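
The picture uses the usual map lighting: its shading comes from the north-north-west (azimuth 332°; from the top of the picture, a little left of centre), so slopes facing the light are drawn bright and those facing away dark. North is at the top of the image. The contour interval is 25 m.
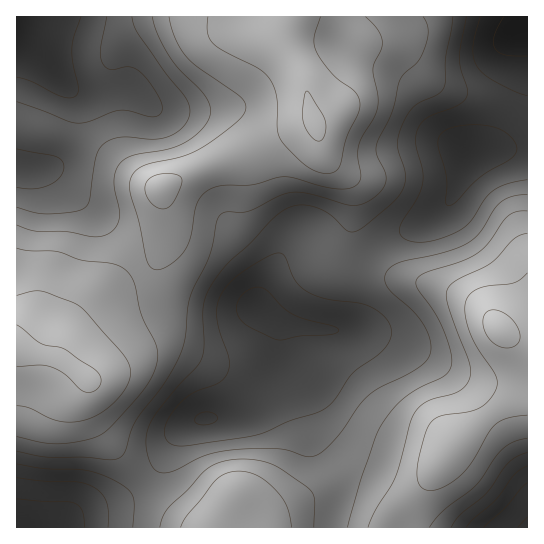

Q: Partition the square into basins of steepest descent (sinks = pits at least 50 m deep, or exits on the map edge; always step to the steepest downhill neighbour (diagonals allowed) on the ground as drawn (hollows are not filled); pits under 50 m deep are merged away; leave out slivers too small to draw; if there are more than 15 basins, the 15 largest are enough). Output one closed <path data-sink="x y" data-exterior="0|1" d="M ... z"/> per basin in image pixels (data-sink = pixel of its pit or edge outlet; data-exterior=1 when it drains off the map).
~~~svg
<path data-sink="255 306" data-exterior="0" d="M314 124l-15 4-54 25-36 12-48 23 6 25 0 22-11 26-17 15-49 24-15 18-15 32-1 7 29 22 0 20 4 15 20 32 49 55 16 14 24 13 16 0 6-7 19 4 9-1 42-21 36-15 20-5 14 2 30 19 8-1 14-10 10-10 24-37 6-6 43-32 15-8 6-7 2-14 0-22-2-8-22-22-16-20-15-10-23-9-74-16-20-8-8-6 11-35 0-34-4-8-24-27z"/><path data-sink="17 26" data-exterior="1" d="M290 16l-274 1 1 332 42 10 1-9 7-17 16-26 15-12 41-19 13-10 9-15 6-16 0-22-6-25 48-23 36-12 54-25 16-5-6-14-5-28-17-35 0-17z"/><path data-sink="523 33" data-exterior="0" d="M527 16l-236 0-4 13 0 17 17 35 7 33 12 37 6 11 19 19 4 8 0 34-11 35 8 6 20 8 61 12 36 13 15 10 21 25 7 4 16 4 3-1z"/><path data-sink="27 527" data-exterior="1" d="M19 349l-3 1 1 178 183-1-19-10-20-16-49-55-20-32-4-15 1-17-4-6-28-19-22-2z"/><path data-sink="527 527" data-exterior="1" d="M511 336l-3 1 8 8 5 12 0 22-4 16-62 45-6 6-22 36-40 36-5 10 146-1 0-186z"/>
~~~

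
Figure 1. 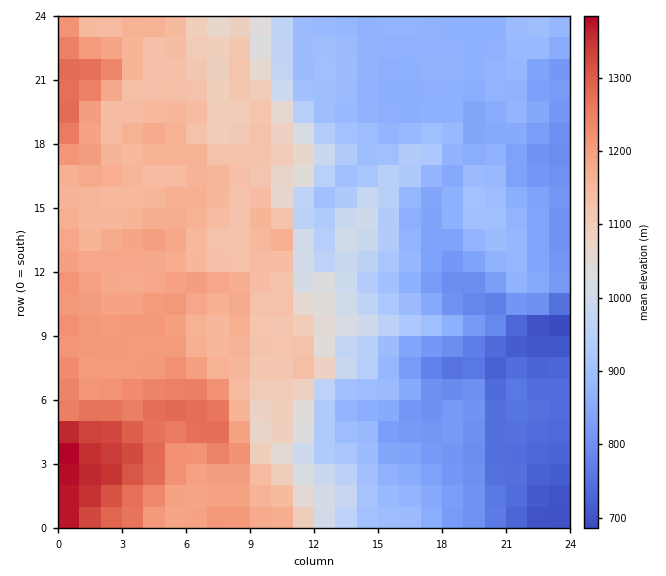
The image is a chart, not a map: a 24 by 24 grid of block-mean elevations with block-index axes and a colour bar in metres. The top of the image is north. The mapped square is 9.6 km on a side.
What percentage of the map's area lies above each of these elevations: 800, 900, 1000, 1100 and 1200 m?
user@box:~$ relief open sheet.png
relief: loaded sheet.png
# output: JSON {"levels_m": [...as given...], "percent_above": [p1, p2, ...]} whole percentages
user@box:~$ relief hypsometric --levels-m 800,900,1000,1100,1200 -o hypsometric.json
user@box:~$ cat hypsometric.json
{"levels_m": [800, 900, 1000, 1100, 1200], "percent_above": [90, 61, 50, 42, 15]}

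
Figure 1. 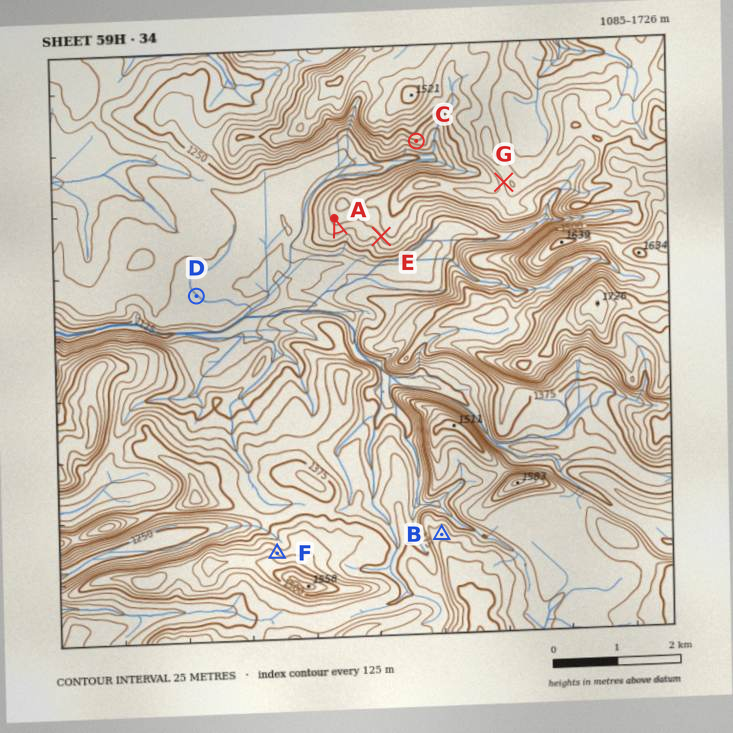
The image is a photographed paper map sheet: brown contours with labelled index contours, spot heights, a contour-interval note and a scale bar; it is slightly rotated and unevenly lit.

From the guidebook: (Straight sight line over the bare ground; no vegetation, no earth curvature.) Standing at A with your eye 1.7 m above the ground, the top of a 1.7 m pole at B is visible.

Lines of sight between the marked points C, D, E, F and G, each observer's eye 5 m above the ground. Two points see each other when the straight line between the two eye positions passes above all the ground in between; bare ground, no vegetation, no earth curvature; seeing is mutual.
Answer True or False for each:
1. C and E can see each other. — False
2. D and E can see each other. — True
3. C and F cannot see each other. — True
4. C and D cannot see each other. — True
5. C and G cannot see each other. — False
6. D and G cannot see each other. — True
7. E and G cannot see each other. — True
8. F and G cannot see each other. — False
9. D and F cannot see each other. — False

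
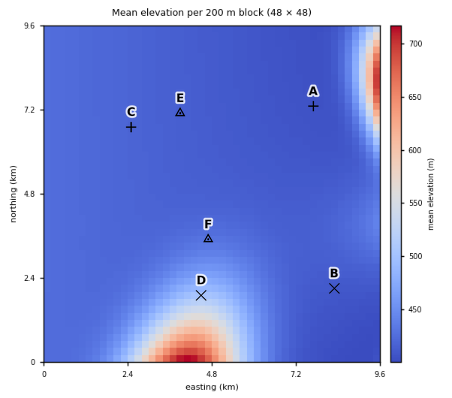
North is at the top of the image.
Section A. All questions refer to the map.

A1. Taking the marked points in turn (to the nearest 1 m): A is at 405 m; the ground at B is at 410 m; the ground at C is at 419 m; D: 505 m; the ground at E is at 415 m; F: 429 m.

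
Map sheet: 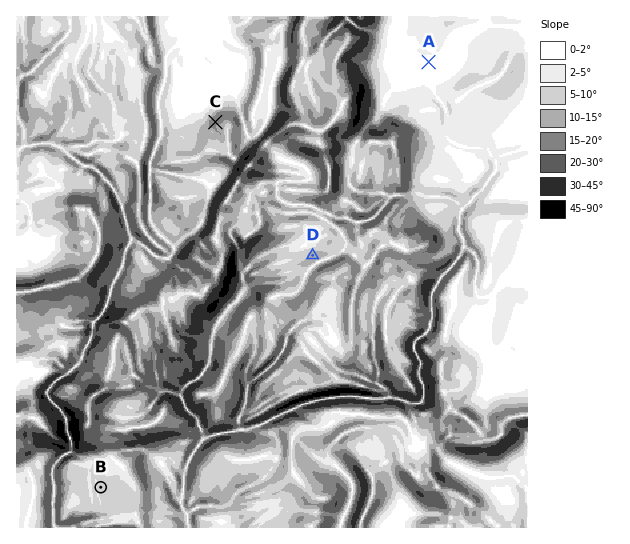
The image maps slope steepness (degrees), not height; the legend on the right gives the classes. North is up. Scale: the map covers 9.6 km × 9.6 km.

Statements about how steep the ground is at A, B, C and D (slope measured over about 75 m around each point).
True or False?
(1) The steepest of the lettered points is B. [False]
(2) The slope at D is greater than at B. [True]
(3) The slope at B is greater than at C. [False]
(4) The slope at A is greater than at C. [False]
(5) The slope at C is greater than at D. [True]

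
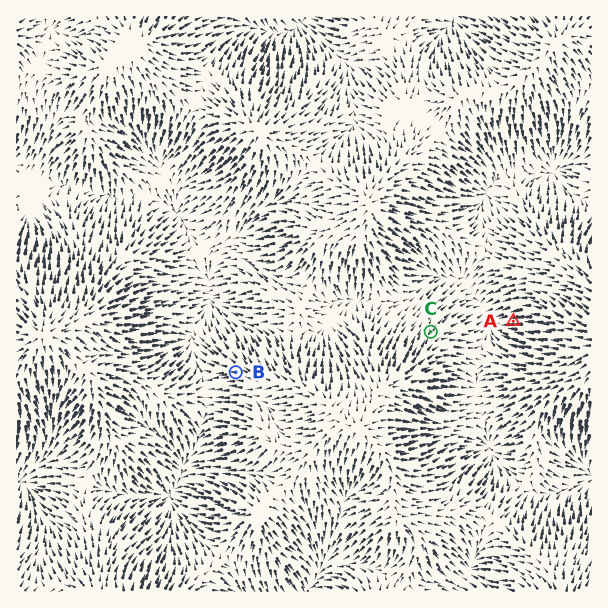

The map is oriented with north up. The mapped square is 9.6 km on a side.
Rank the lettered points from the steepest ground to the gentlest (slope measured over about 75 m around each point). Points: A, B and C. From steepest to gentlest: A B C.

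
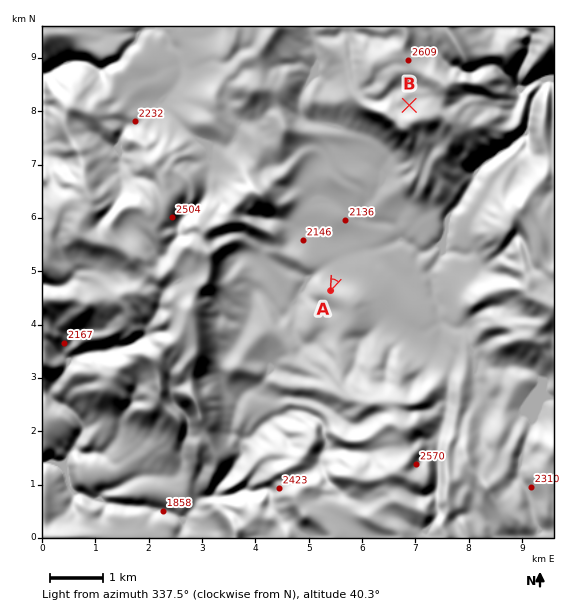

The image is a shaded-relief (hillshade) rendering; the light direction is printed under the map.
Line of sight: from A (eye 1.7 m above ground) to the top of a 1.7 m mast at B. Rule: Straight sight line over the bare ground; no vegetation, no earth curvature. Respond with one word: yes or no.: no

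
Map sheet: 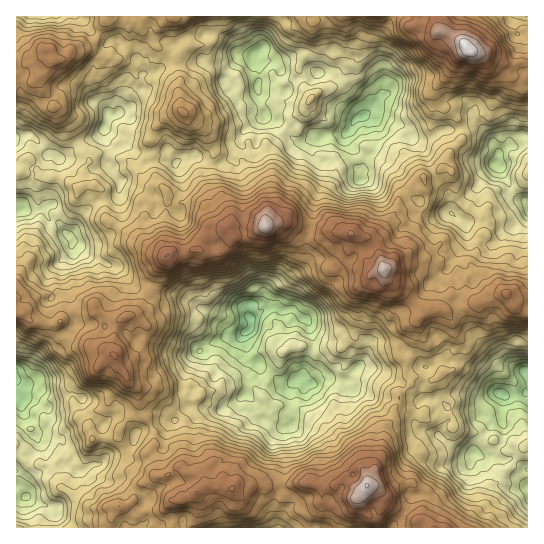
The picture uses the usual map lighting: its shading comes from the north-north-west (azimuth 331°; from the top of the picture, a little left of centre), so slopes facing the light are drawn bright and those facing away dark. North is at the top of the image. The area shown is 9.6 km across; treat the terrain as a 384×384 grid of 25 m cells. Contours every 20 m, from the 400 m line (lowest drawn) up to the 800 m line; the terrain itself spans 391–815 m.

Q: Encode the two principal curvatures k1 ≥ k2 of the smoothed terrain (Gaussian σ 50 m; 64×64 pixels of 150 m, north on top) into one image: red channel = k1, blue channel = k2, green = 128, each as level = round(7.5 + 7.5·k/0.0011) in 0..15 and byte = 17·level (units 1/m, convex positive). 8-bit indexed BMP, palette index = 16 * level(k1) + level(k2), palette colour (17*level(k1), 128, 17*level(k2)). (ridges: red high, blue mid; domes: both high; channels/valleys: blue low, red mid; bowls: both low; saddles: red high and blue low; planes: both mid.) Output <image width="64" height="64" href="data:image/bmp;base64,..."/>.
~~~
<image width="64" height="64" href="data:image/bmp;base64,Qk02FAAAAAAAADYEAAAoAAAAQAAAAEAAAAABAAgAAAAAAAAQAAATCwAAEwsAAAABAAAAAAAAAIAAABGAAAAigAAAM4AAAESAAABVgAAAZoAAAHeAAACIgAAAmYAAAKqAAAC7gAAAzIAAAN2AAADugAAA/4AAAACAEQARgBEAIoARADOAEQBEgBEAVYARAGaAEQB3gBEAiIARAJmAEQCqgBEAu4ARAMyAEQDdgBEA7oARAP+AEQAAgCIAEYAiACKAIgAzgCIARIAiAFWAIgBmgCIAd4AiAIiAIgCZgCIAqoAiALuAIgDMgCIA3YAiAO6AIgD/gCIAAIAzABGAMwAigDMAM4AzAESAMwBVgDMAZoAzAHeAMwCIgDMAmYAzAKqAMwC7gDMAzIAzAN2AMwDugDMA/4AzAACARAARgEQAIoBEADOARABEgEQAVYBEAGaARAB3gEQAiIBEAJmARACqgEQAu4BEAMyARADdgEQA7oBEAP+ARAAAgFUAEYBVACKAVQAzgFUARIBVAFWAVQBmgFUAd4BVAIiAVQCZgFUAqoBVALuAVQDMgFUA3YBVAO6AVQD/gFUAAIBmABGAZgAigGYAM4BmAESAZgBVgGYAZoBmAHeAZgCIgGYAmYBmAKqAZgC7gGYAzIBmAN2AZgDugGYA/4BmAACAdwARgHcAIoB3ADOAdwBEgHcAVYB3AGaAdwB3gHcAiIB3AJmAdwCqgHcAu4B3AMyAdwDdgHcA7oB3AP+AdwAAgIgAEYCIACKAiAAzgIgARICIAFWAiABmgIgAd4CIAIiAiACZgIgAqoCIALuAiADMgIgA3YCIAO6AiAD/gIgAAICZABGAmQAigJkAM4CZAESAmQBVgJkAZoCZAHeAmQCIgJkAmYCZAKqAmQC7gJkAzICZAN2AmQDugJkA/4CZAACAqgARgKoAIoCqADOAqgBEgKoAVYCqAGaAqgB3gKoAiICqAJmAqgCqgKoAu4CqAMyAqgDdgKoA7oCqAP+AqgAAgLsAEYC7ACKAuwAzgLsARIC7AFWAuwBmgLsAd4C7AIiAuwCZgLsAqoC7ALuAuwDMgLsA3YC7AO6AuwD/gLsAAIDMABGAzAAigMwAM4DMAESAzABVgMwAZoDMAHeAzACIgMwAmYDMAKqAzAC7gMwAzIDMAN2AzADugMwA/4DMAACA3QARgN0AIoDdADOA3QBEgN0AVYDdAGaA3QB3gN0AiIDdAJmA3QCqgN0Au4DdAMyA3QDdgN0A7oDdAP+A3QAAgO4AEYDuACKA7gAzgO4ARIDuAFWA7gBmgO4Ad4DuAIiA7gCZgO4AqoDuALuA7gDMgO4A3YDuAO6A7gD/gO4AAID/ABGA/wAigP8AM4D/AESA/wBVgP8AZoD/AHeA/wCIgP8AmYD/AKqA/wC7gP8AzID/AN2A/wDugP8A/4D/AJaRo5NzceGxtrTY6KZTlXSElZPWg+T36MXGtreWpefWc3SllLOAYZSlxJLG+/uAkHH4ttPFt5V0pbellIOjtpRBctimYSCSyaZktcbUlKW3k7TDoFBQ1ri2osXJ6PjXpZSkuMbZ18iUxfi19Of3taCw6OnXhqanx4SRUMWlx6OFYXSjsIBAk6Xp9Pr5+fqksrLj9/fGsbW4hYDZ2emll4Smg7WFpti4tJLl6dRQ19nE0KHZp5aVp4WT5rWlpsmFZDAgkdLDYOLB54LF+PrT+bRBYPr7+vXptqWDlcfqhYSVo8mDYpLGx3Kh+v3og6P613BQoaOltcODg3PYybentYSSQWKl6vn2o6S0+HOjk9Sgc3Dit8nk/MS2xenqpdiSyZGVkLST0rSlwLX5+Mjl99ZgYrLn1+ymYZHYtqWiYJKCdIKE1vnapqWVcaKAcYPW99aloJBwcLPo58fH6rXpxNnC0/X8+ffD66PQxPr7+6Oi4/j199fJpqNQgrS1s7aVUaKExcSluKdjc5ak1siUkqTn+vnEg+ektWO4lsimptjXtbHE+vzn1MnXtSD11fRho7P72JNz1IJAg4SVpNe1Y7Vy2MektoOTgoKQcIPXuJVz6LaT9vi2p7aVk5e2hcXW1eix1Nf4tIO3xeXV19j5hKKR1aGAUKCRU0GElqbJ9sZQ5NXHxbe2l4HScWBQ1ZWDk9G1kbf7x7Wl2cfW6Pu1k8LVpZRktPm1k8XpuJfH9OijcICgk6a3pWJyk4OTcJHCo7bHs4OmqKSQ9sWEQLDUwPn6kzGC1JWByNn4xrbZyLZQcsiVk6bXs3Jix+vKyPr8pEByysmmptVSUUGUhaa3ptr4x3BSpqWAcfn94tP39XBy9+nQ17mmgMbapoSGp8ekMIBRlFFytLeUYrW3tYTE48aSk6iolKLitnGBx8nCxejq13BRZJW0YKbl+/L0+edAYMT3YISnt6XDtceFYoTEs3NzUoNQkZOTg9XGqNe3pdfHcnOVojCA6NrE4tP65MS22JLVxISj9ZKk+fdAYvr3YEDg5XNxlLSlt4anlKRgcaWyc2EwcrSUtqXVQYOkxLbWxZVygbKCw+v89cOlomBQteWTgpPqkHLn+9bEcXCi5NTH+IRkQaK1grOThJS3xYNgk7d0c4L5k6VjxWGGmNrY9fiUcbfq1qTG+HNBhKVhlLfogMPZpXC2tPjF5tW4k4WT1cSDVJXDdLSSkECTcoKVlLinlaXC6bS2paRSc7bIocT2lLPGyYWW1tNjc4XZsdfI6FBytNNQpPfkQKGz6GJhlPeVlmTlhHPEk7ZioIHHs7XG1+fE55OVtfq2xrLGUKG29bd0cbSVdOjZhXLU16KD1rVzc7Wj0Lb0oACAwMOQk8PllqfH5ZGm2Pqkt8hwQIL6yKRzlJRihoT3lGIwoWCTtfnWgmORcaPDxISDsUAwUPFglnO2QITq1sCAsbBQlOr3+MTq6riAlrXZ0+i415DVtsRzYpSEckGUxbZzc3K4w+n44siS16fHhaWFpXJAQJL2koGTg1CDs8SQ9fzn1LP5+HWEptjYsOfpx1DXyLeitpXogbNQc4Nio4LCY6eiuLdiwcXItNb4yKaFlaZyg6b19qFytXIglLOkkOn/+rPX98iFhbP4cnKjdbaktJWotaeCwcPXYnJjpXKT2MSAlWKiUJL2xaRyxvr56MmllaP3+GAQcKGUUXLlgYDW5/mj98WldLf1k4TFgaak1rmWh4RyMKPY5lNjY6WExoLTUGBxcqTE98VAYKGkk9PUdJVzxICQENiVc7Lo9+exxdaV2PymtMbotmOTcHBAULW3hpak45G32fikp8LXpdfHx6Rhg7i3+rfUksaRhJSV6KeXUpSAk5GmlISQ+KXF5PrX2NnZ2XDT5JFjlciCEJCzp5eWk6PV69X59/r0wNjI/LO3xbG3p/dxo5Xqx2JypdnHpoVjo/jls5XH1dTXtKLruLW29pJQk/WmlpWkYHOikICBkJCztvumpdro06C3tbbF2XNyQaKygbfG1ZKyx/eWtNSVdLNhk3L5w8e2oXCRtaWTYvJQlXTnybfJlLLIyeeClLMwQKTVtrSmx1CBkuaVk8OUc1DW1Omm9YJAdPa1UlKzx5WTUHDQ+vj19fvTUIGAs2P2tpa1+tfZqJSzxulic7bH0oC06MelopJQUJTlkqaouJSSxoH79/pwg6b6tnFzxtbTxqek9+fFlJP55JGk6daz1vv56JWVyMfHo8bno8bXyGBAwMbXk8RwQDByw+aUtWOlgsezpaf49Nbn6MKzuNdhtPj69aXbxpC1yKWzpPu3pJO4yNemt3TolJNgoKOToVBwo5WRoHBwgXEwgpTmpbRCpXPBcICjt+j46bXD5evHk4Lp/LSUxrVhQLSFk+b92YRzpobUpMW2tEBhgsnYtoNAQGCRlHCRgWBxc4OlydfGhYSV2sjj08KWl8WUc8br1NW19re3t8e29fPnpaWUtda1t4RjktfVoHBzQXKhlOSAcqP1pHDDppa01ba19NXn+un36KX6traQc4WU2KTElMbF+f3YpthzpVC1xea3pue12de0kJOxweOSUHOWt1KS59q1QFFhxtbHg4PZ+9SRttj5pdfo6LbYlFBShLaFpVGmtvjG+9b1YqVys3KlxsekYrVhoZDExNXD5ZKFcJBycsO1pZNjYoB0t8T36Ou4gIOU2eXo+balUqOVcrOVlraUtLPoY7ai1dSDgpBRgYS4s7RwUDCCx5b26v6zkefZprjZx1CQlMSgcpSSoqbr15O1pqW0/f37tJSVlpaTlKiW5te1pINygpT62Ni1gJFQkoDgkYNRhMnH6f789OPG+/b5x6WAtOrZgpHX16OikqOVtHLHkvnI+JKmk7jGppKV6rVidKTGU6el1+am2MZgUXKTt/ijk9bE2cf8/OH1+PrU9vjZsoSltqSjpaV0Y5XGc9dysmDzg/ni+ZOmg6aVo4PDdFKFycek16bXyJaFcFJAtHSl1ufYxtXp6MjT1Oe2UnTo+NLGyNhzteW2ssimtWPElaWz1IBxo+rXpMXplbWR54OSo6encrbZ6JO0YlBhhKWEw3PItueTpum3oML356Onx+rg9Of71daElKDWxtn2+/n2+bfJcMa2pIS1/OmScNbZ52GDdIO1uPakxaByUGSmyNfR1rekY7XWlUBg0vel2dqnkNT9//bYx9WApNrJxvnsxNjHxmGRg9eTw7bEgFC218VjcoKzkoPkspKhxoLC9/365XGktJJy04IwQMT517fYuJCU+vrG2Nm1wLDJ+vn26saExeSlt4TVcaBAgJBRs8a4tqflsBBA4ZO2wda2saD56HOAxce3QdSCMIDnw2OG2siw1dn6psf+5rHA+vm2o8bIpoH095eFxPVwEECU19XZppXIuGFAUfSDQWD56ZWRsNJSYOb4loLGpsOw2OqEo9fH0bTI+rbG2JRzcNO0pJDZ69WgkfenhIL4tIGC5ceVptnHhZJwcoHmdWJxxvmWdaTkYGC0+KRh59fCscjHttnllWBz6aXpx8amhFDUwoBAgtZwgKL4w4KD9qaSlPWRlKbohYHAYNjEuJR0kef659f5+6CAlbTW1vrooXKV2tb72YNhY7XG9VGls8fEpdSjYGCAcECV+NS3tvqjgqTmcWDn+few4ui4pLjm+fH4pcbo2ZWAMIPXp+jnlXCUxsWnxZKBYoaWxuaVlLbqtKXY1GIwMFCF5ejT9uj4kKXp5tjA5IKi0Nfq/LWmxdnElpXmkaNxkLfk1aX7yGFQc+iUooGDYpbFptjoloOFtVFjoeWWcXNyxdZzc9j89PPH/Oe3g7NRMIDr6cWl1ZSEQnOE1ceDUHPIx5WRwJBAY5OjscFwg1LDglLo6cqShKRwYpXYs5OTpMVzhLS32JDW6PaEcpSSADBgo9f567dSckCChdjJxdPl6bWjtrWEo2GQUIDmyJLGpnRhwOOkYJSTtNjZ2MTFlJKWl5a0w5Rwpfj4cZGik5KA19LZk+WksoGUsrLX19ayg2KB0uTUQJK1ozDE0/WSdIOVlObWgWKVhaS255Sho+nVo7nH6YNwYsfH9uHZuJKRcMFhgHLEgIGkyLahwIBRg8iFcsb92JFypcZy5tjlQKLE2NP7lKSDoHFQcPNAgcfZt6LIxpJAgpKylaT7+8ZzMLZzhHOgYIBis9Omp7WhcGC2uLKU9fNgk6fZ5vfZx5KlcMW0xtXklPhAcYDQcXCDt5eCg8a0YYTnoHBQ8uS0wHKCY5EwppOmhej5pLjruHCA18hwg9f347bJ+Ma4qNm0pbZyQGFgwqbitKPX+6ZwkJRyUaezkWOF5aRygvSTsrHatqSktoW2t9j6yuf0++izcHCCYWKnuOfF+/vWxsi3x4OVY2RRlaXV5+vI0selZGBQhHRzx9amhui4yebncaTG6raTY4Slc8f3/fv6gJOjoGF0YmJxxsjG6fza64LplZaCt6WzlKiEg/n46IRjtJRSg3J1kpWi1qbmpse5uGJThOaCg6eUk5XEotTJ55VgMIKFZJaEsrJzlbX3xrak+aSjgbWkkLa5tKK4+/hydHTGlJNjo5KSxuX52cdykIBgQHGhkre2tsG4uOiylcW0kIR0p5SllqRjcrjI+JWCpMRRYbT3YFCWxmJAxvf59PjGubhzlIRiUGKl/OnngsNxYmODtZHI5/yi2cnWcnCBxrTHt7Z0hYaVlZG22PaEuLe1QHG2+XBgl8jVkeSxk/XGxsjVpoNzdUBQo+fY9uaox3GVyNfVx8anlYTI6MaEgpKEprfHdGKllYSBpaf6t7jH9nCR+tjBscjVkNTktDBws4Wk18iEY1FSUKCg0nH2x6WSpNnns6WmlpWVhbXmtsmEkXGWt9ikxISWc5CiwYFyktSkwta1cYPGs1DY93BAYbJ0p9m1c5ShpJKlcKGjk+WCpdfV55S1pZXDlqa42fn518dwxrfq6IOEl5aVlcWkUWHVlsVhklJ0pGCCkvfmpaXZpZWl55VBMISEgsil14PF9vj5+Me05PL3tcbXuOey9+n59cG2t8OkhJbIxqTX6KSk1qNgQJJRYJKws5GwoaS1hJOWl6WjgpRhk5Km2di1w/v9+/np9tRwYoSk+/v7sdj46eWTcHGBo3Ol1nRik9nm9/jYcnOFlVAQxdq3g5LSc1KDo4S2x5NwgsbF5Pu3pbL7/Nq26udxkXLk4ujq2MS1g9Ww8XFAlKXHtLJhgpCQkUCy8oF0p3RAYLXGt6Tq6YR0ldeSc5ST4fj799Lo+dXx9si4lsfFgEBz5YCkpdez9YSRwPbZo8W46YLV5qa2slBAg6XYhJSQUoDD+efG+/rDw8nHYXGkk7DF/vvStPz61KbJl7m4hJDC+chxg2GSYcOAUHL42bakp6ejpdf8+PajgmGDw3FjhLjT83Jyx7bHkKTaxXCUttWw0OfDk5PnybWTpZaotcSB1cc="/>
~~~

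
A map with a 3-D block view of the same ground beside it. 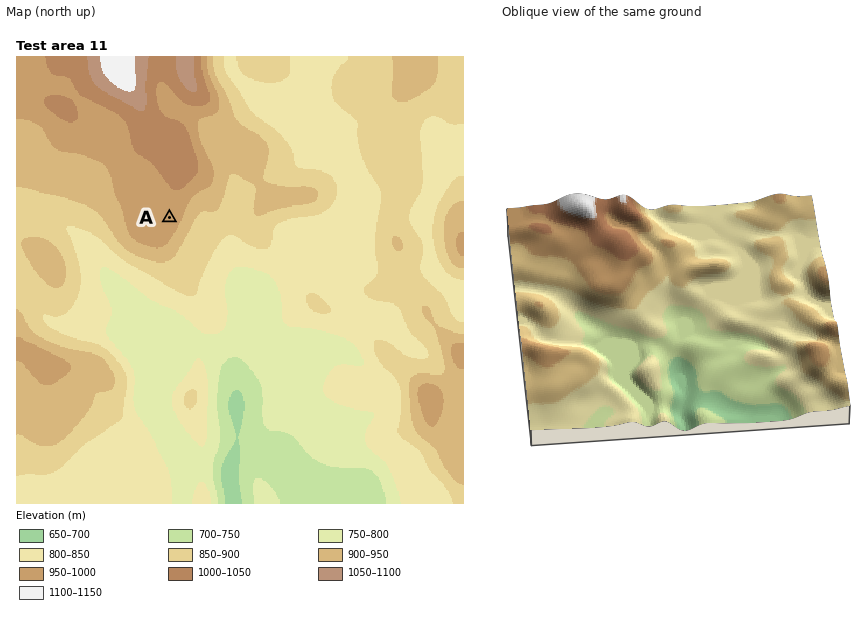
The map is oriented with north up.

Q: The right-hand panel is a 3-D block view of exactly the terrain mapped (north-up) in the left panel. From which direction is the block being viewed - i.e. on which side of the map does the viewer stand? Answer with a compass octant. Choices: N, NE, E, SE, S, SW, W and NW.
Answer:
S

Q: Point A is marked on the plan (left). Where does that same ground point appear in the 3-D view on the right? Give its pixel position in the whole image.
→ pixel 622 276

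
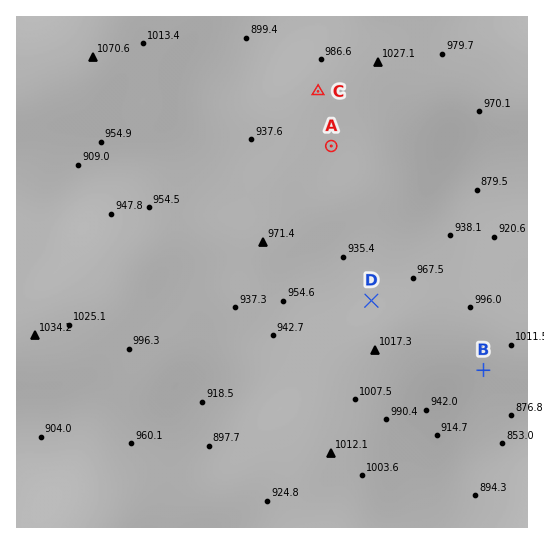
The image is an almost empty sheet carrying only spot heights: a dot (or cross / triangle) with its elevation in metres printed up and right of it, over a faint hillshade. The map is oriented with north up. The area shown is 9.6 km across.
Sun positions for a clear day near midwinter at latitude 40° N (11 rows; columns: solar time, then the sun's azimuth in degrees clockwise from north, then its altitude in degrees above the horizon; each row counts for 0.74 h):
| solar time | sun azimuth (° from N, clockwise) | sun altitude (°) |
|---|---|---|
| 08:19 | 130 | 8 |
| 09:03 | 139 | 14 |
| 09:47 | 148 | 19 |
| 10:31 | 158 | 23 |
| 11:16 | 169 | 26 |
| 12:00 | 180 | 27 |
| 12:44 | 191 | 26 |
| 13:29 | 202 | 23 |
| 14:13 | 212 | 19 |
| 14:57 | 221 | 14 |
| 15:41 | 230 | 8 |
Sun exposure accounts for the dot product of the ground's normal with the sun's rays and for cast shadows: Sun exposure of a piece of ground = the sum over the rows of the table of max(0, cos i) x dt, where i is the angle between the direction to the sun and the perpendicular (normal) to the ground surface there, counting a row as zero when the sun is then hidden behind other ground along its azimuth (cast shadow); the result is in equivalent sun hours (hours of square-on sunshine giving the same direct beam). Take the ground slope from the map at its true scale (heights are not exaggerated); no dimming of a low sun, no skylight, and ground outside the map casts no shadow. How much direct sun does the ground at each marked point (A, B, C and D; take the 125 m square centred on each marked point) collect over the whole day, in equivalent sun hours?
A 2.7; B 3.3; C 2.7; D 2.1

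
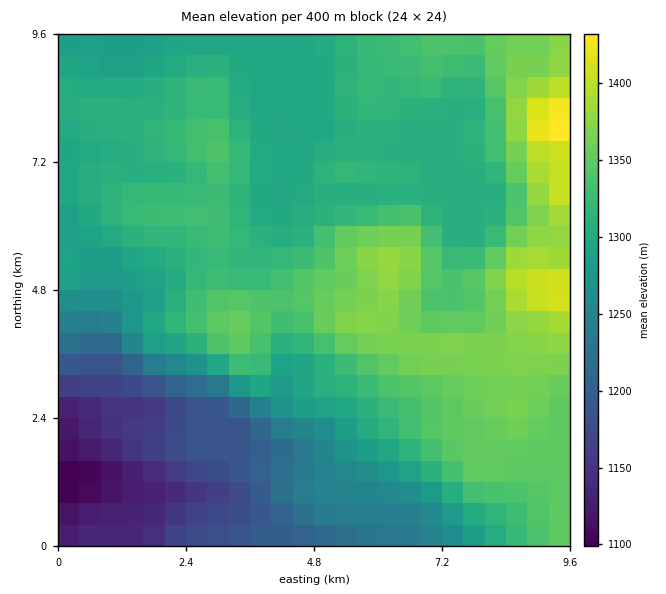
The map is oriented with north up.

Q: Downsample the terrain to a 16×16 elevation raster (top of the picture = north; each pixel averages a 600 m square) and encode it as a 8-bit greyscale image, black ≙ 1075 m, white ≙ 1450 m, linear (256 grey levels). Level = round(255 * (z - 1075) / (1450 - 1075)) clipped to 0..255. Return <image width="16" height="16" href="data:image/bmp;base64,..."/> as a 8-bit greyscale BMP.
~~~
<image width="16" height="16" href="data:image/bmp;base64,Qk02BQAAAAAAADYEAAAoAAAAEAAAABAAAAABAAgAAAAAAAABAAATCwAAEwsAAAABAAAAAAAAAAAAAAEBAQACAgIAAwMDAAQEBAAFBQUABgYGAAcHBwAICAgACQkJAAoKCgALCwsADAwMAA0NDQAODg4ADw8PABAQEAAREREAEhISABMTEwAUFBQAFRUVABYWFgAXFxcAGBgYABkZGQAaGhoAGxsbABwcHAAdHR0AHh4eAB8fHwAgICAAISEhACIiIgAjIyMAJCQkACUlJQAmJiYAJycnACgoKAApKSkAKioqACsrKwAsLCwALS0tAC4uLgAvLy8AMDAwADExMQAyMjIAMzMzADQ0NAA1NTUANjY2ADc3NwA4ODgAOTk5ADo6OgA7OzsAPDw8AD09PQA+Pj4APz8/AEBAQABBQUEAQkJCAENDQwBEREQARUVFAEZGRgBHR0cASEhIAElJSQBKSkoAS0tLAExMTABNTU0ATk5OAE9PTwBQUFAAUVFRAFJSUgBTU1MAVFRUAFVVVQBWVlYAV1dXAFhYWABZWVkAWlpaAFtbWwBcXFwAXV1dAF5eXgBfX18AYGBgAGFhYQBiYmIAY2NjAGRkZABlZWUAZmZmAGdnZwBoaGgAaWlpAGpqagBra2sAbGxsAG1tbQBubm4Ab29vAHBwcABxcXEAcnJyAHNzcwB0dHQAdXV1AHZ2dgB3d3cAeHh4AHl5eQB6enoAe3t7AHx8fAB9fX0Afn5+AH9/fwCAgIAAgYGBAIKCggCDg4MAhISEAIWFhQCGhoYAh4eHAIiIiACJiYkAioqKAIuLiwCMjIwAjY2NAI6OjgCPj48AkJCQAJGRkQCSkpIAk5OTAJSUlACVlZUAlpaWAJeXlwCYmJgAmZmZAJqamgCbm5sAnJycAJ2dnQCenp4An5+fAKCgoAChoaEAoqKiAKOjowCkpKQApaWlAKampgCnp6cAqKioAKmpqQCqqqoAq6urAKysrACtra0Arq6uAK+vrwCwsLAAsbGxALKysgCzs7MAtLS0ALW1tQC2trYAt7e3ALi4uAC5ubkAurq6ALu7uwC8vLwAvb29AL6+vgC/v78AwMDAAMHBwQDCwsIAw8PDAMTExADFxcUAxsbGAMfHxwDIyMgAycnJAMrKygDLy8sAzMzMAM3NzQDOzs4Az8/PANDQ0ADR0dEA0tLSANPT0wDU1NQA1dXVANbW1gDX19cA2NjYANnZ2QDa2toA29vbANzc3ADd3d0A3t7eAN/f3wDg4OAA4eHhAOLi4gDj4+MA5OTkAOXl5QDm5uYA5+fnAOjo6ADp6ekA6urqAOvr6wDs7OwA7e3tAO7u7gDv7+8A8PDwAPHx8QDy8vIA8/PzAPT09AD19fUA9vb2APf39wD4+PgA+fn5APr6+gD7+/sA/Pz8AP39/QD+/v4A////ACQoKThFSlJYZGltdIWbrLkVHiQsOEJVa3R1eYSerbO5FBwrOUVNWWp3g4+htry6uiEtN0FMS11ygZaks7u9vrssNDdDUWF/jpihrbW8wsS9SUdZcH+en5SjsLzBw8XGxGhjg5mqu66nuMXGw8TEyc19fYuesLm1tcDHyLi0v9bekouRm6ipqbK7xs68scDb3pGWoKSqqKKitMPIt6Gqys6UoaqsraaanKGlrKWfoLnTmqChoqmpmZmjpKKgn6LC3pidoaeyq5qYnaCfn5+szuaeoaGkrKKYl5ulo6Cfq9bwmpiaoKifl5ecp6erpLTK1pCQkJaZmJeYnaersbC5w8g="/>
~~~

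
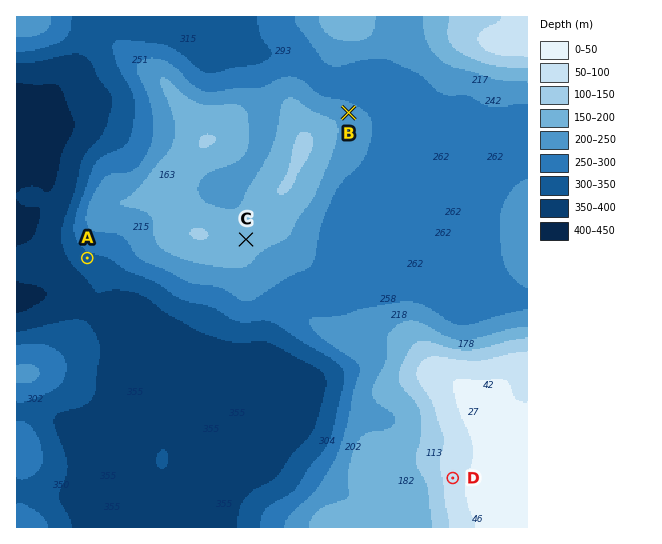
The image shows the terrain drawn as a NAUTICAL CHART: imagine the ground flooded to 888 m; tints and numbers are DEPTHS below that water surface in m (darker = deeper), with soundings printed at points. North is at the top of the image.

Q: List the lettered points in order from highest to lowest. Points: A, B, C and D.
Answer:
D C B A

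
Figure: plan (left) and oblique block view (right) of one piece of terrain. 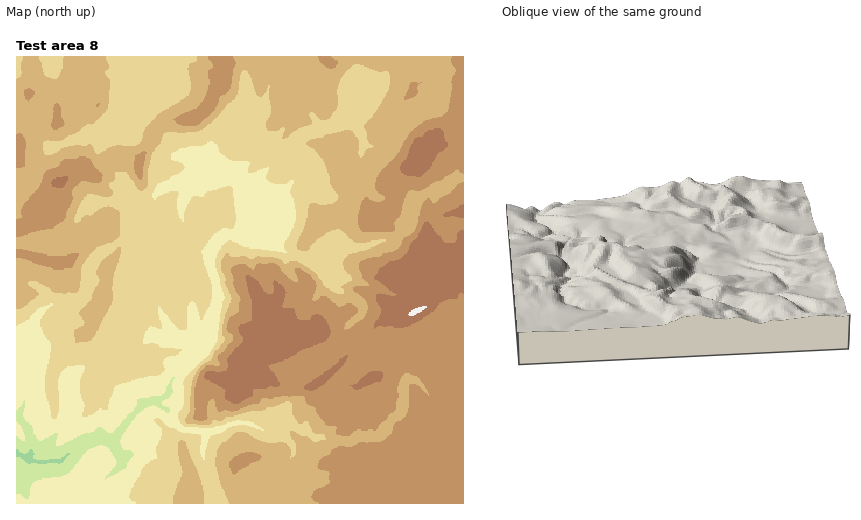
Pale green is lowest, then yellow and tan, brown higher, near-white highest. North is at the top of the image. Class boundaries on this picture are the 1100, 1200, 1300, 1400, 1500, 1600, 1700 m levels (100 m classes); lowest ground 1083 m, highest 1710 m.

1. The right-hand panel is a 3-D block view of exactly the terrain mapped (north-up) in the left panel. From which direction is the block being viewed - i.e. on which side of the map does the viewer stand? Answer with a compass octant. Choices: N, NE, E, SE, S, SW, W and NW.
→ E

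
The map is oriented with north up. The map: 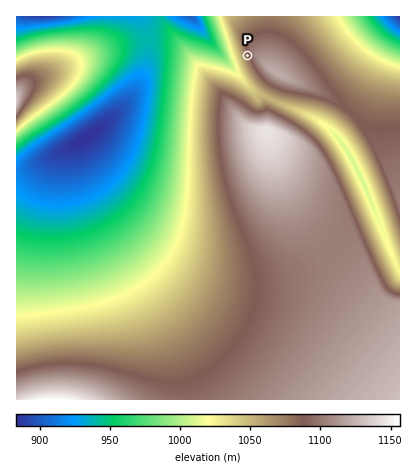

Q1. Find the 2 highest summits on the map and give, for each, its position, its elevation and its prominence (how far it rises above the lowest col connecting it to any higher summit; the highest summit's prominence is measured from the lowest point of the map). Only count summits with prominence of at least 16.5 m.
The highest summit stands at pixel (268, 130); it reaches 1145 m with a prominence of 50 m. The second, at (278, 74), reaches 1122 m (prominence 71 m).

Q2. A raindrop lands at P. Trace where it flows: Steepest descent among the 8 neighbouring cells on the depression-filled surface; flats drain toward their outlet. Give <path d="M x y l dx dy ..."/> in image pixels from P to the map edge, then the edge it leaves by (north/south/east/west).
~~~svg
<path d="M248 56l-24 0-12-12-20-28"/>
exit: north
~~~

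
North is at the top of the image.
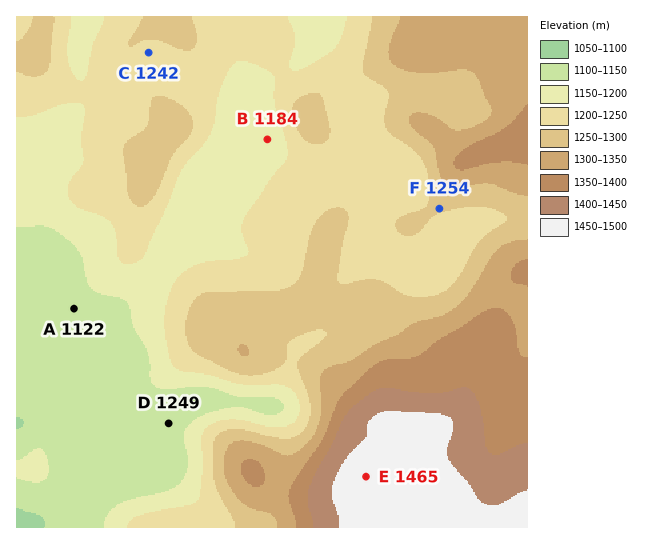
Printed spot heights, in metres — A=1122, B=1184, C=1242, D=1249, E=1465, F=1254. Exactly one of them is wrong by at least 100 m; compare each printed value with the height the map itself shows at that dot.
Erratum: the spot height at D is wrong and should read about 1124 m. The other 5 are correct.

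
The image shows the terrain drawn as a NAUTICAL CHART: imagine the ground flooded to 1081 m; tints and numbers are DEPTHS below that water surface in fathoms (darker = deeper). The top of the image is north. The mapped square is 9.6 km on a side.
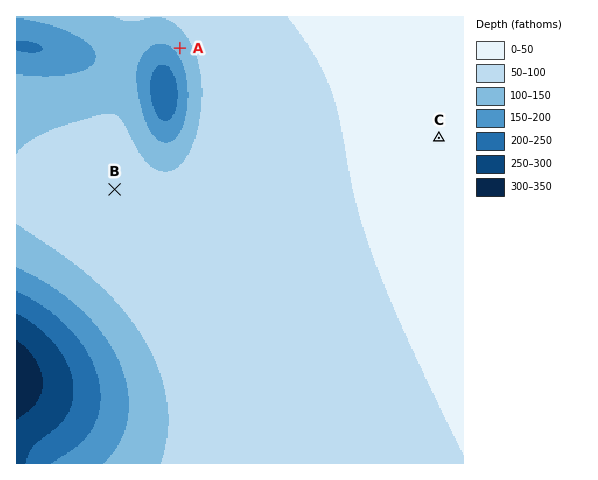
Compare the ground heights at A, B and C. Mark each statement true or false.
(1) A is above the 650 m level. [true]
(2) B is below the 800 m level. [false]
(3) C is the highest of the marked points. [true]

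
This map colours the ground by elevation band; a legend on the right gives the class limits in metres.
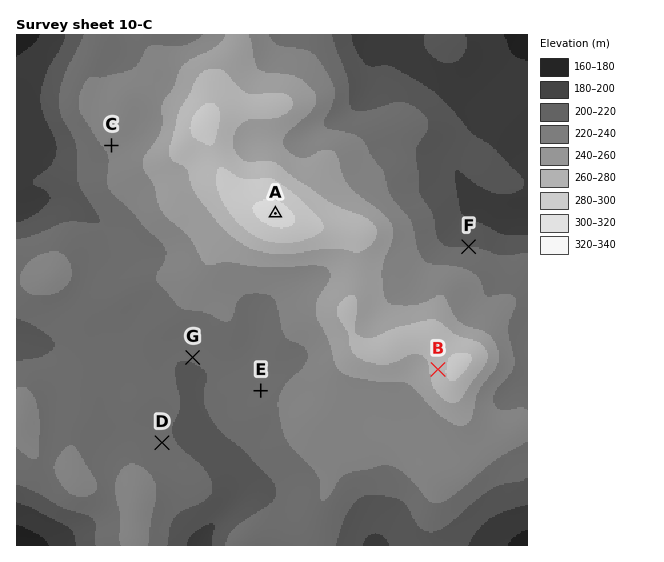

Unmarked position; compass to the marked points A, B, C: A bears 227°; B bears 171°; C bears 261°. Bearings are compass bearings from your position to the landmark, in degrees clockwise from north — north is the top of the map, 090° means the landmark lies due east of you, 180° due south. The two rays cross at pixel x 396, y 101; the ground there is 220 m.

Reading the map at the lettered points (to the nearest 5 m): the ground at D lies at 225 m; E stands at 230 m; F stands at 220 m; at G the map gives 220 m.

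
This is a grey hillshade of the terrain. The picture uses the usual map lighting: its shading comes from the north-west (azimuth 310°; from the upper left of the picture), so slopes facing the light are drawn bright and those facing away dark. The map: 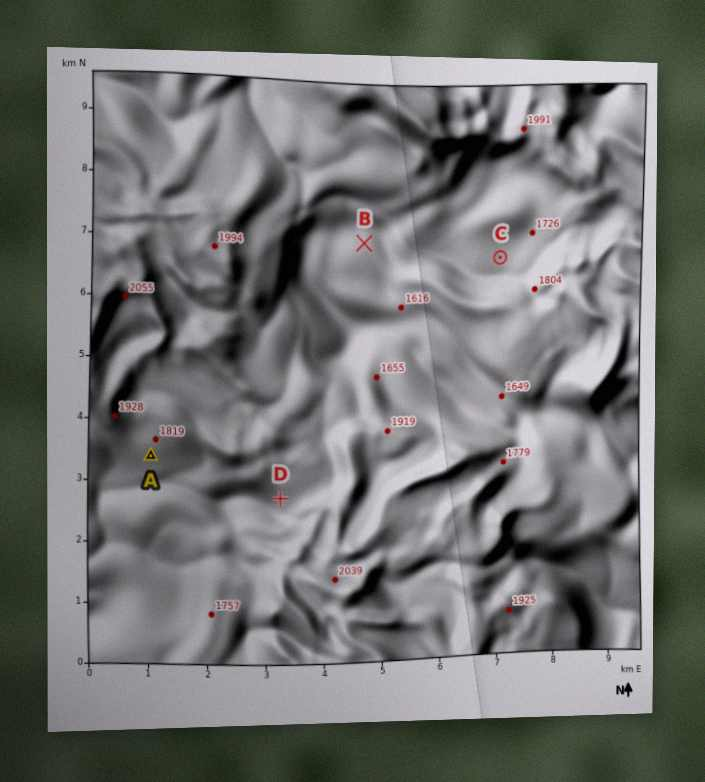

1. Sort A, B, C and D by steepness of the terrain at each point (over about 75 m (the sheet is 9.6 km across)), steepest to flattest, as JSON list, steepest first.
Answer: ["D", "A", "B", "C"]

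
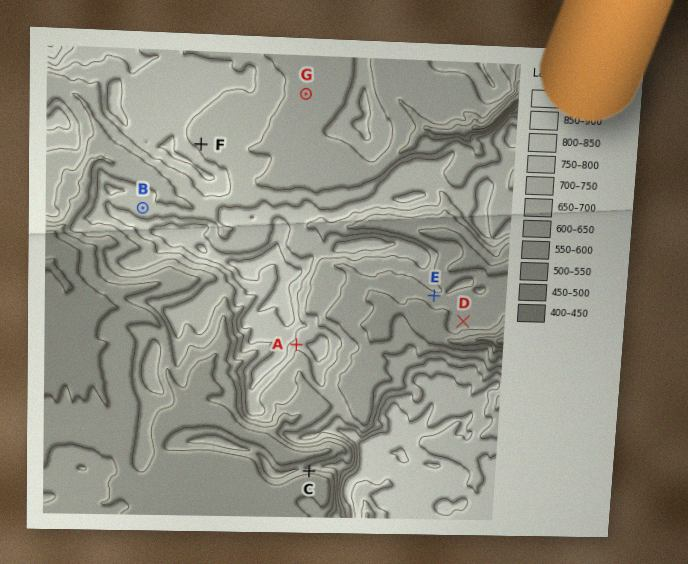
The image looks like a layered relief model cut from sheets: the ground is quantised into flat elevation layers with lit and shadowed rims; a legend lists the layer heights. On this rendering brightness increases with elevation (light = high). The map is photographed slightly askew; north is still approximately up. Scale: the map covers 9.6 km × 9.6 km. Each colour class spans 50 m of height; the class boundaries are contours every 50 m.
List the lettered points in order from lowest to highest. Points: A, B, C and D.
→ C D B A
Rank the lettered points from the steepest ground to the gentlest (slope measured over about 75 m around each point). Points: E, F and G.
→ E F G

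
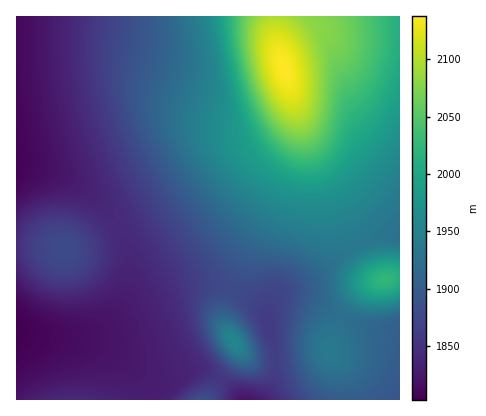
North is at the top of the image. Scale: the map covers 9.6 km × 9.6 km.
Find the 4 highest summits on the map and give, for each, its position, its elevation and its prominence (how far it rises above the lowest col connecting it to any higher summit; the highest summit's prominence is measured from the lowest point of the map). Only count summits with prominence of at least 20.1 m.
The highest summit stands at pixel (284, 68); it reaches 2138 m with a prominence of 335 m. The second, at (384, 280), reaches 2024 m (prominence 87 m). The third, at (234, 342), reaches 1957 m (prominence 77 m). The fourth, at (66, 250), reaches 1878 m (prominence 36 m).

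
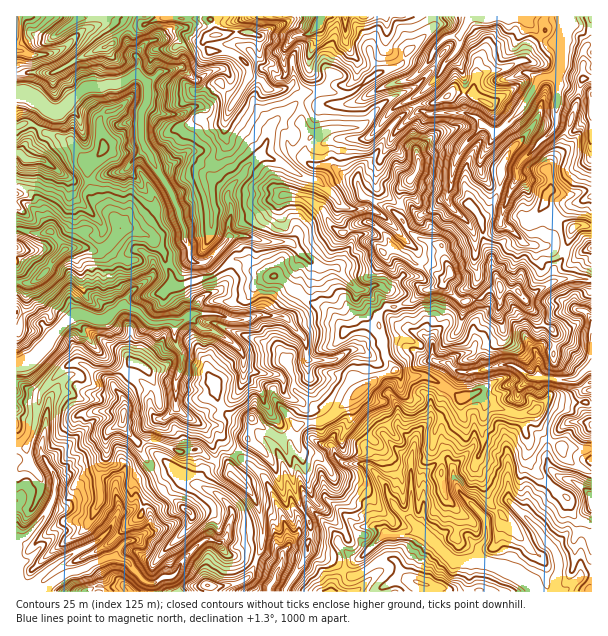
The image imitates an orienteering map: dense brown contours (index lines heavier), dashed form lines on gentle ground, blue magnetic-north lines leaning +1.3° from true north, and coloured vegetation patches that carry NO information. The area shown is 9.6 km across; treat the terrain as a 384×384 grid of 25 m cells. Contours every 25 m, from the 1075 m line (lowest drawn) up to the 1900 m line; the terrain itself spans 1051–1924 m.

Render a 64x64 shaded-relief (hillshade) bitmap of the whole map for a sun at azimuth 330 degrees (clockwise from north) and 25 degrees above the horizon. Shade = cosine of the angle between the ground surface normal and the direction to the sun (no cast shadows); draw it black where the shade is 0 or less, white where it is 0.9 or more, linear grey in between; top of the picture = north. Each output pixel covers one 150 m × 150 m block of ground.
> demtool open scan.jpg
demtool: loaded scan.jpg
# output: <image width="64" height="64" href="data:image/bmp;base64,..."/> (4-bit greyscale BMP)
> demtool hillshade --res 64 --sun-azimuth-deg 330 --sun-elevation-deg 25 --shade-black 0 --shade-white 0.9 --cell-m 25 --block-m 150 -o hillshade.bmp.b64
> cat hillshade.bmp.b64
<image width="64" height="64" href="data:image/bmp;base64,Qk12CAAAAAAAAHYAAAAoAAAAQAAAAEAAAAABAAQAAAAAAAAIAAATCwAAEwsAABAAAAAAAAAAAAAAABEREQAiIiIAMzMzAERERABVVVUAZmZmAHd3dwCIiIgAmZmZAKqqqgC7u7sAzMzMAN3d3QDu7u4A////AHV2z//9y8qM//7LqDAArzAAJFNql2d4mqm7qql2Z3arhVaM7//smTC//9urowBPsAEUZleYeJmZqruqmHZmhomYM2Z5z/ynIADv66zcMAzTASN6p3iKqpmqqph2ZUWHZ4mBFXQ3vHWkAB/7q7twBsoANFbMmImZiGZ4ZVZVVnhmh5kQF3MGm+1ABf67mYAAuyA2UlzbqJmHQ0djRFd3d2eKiZMAKVBs3tYAPIuYgQB7cCZUFLzKmHdUNZZEV3ZnZ0e5iVAAtACM3VAAB6mDAhmCI1dTR4mHVXUzh1Z3ZUdmIHyplwBMYBZokAATqXUEJmMjVFU0VWZEVEZ4Z3ZmRGhQCsuqUAm3JVRWIjOJVSRTghNDMzZmV1RFdliHdVZkWHYCyqqRBHhUaJl2ZFZEQmNjMiMzRlVodVZ1RnZVZmU0iDCpeZQkVlRZupdjM1NTRRNAAkRVRmeGZjNDZEVmd1FnUYuHhjZ2ZniYdjEkVUU1EiACNFRFZ4VUIjJFRFeYYFZUaqh1FZd3h3ZVQ1dlRjQyJCNFREZ3hVRDMlZEZ2UzdWZHmXQDh1d2VVaJmHRGREJHZVQzNnaHWHQyV1RWMjZ1ZmZohQJVZlMiN6uHQ1VkU0UiMjQ1lldIpTNXZFVEVWRUaHZ1ETNUVnZYrIM1ZWVmVAASNCOYRUSHM0d0RmZmhCdFeGUQJ4ibzKqrlVdmZVQzIEVUMnpkVEcyR2VHp5qnKIRIqTAnrMzMyrqpZ4lkIQIwA2RSSoVURTM2ZUaqiag3pzScoyN73LuomrpnmYdDADAAI1EXlmRUMiNTIkdlqUaql3q5ITNcqHd5zZioqplyEAAAMQJ3ZVUyRmMREiCpVqzcy7tSMweFVnnfyouqqqhCAAACEkZlNVR7uVIzQ6l0mrvMu4RFNql2Vr7am6mrqoUQAwIzRXhVZmvtx2eJvLVpmqqahlU2y5djfdu6iLy7qWACISNGnMp1Nd7+u6jO62eZq9mHVAPcmHVbzMmIqquppxAjNHis7+ple8qJzM3/t3it7HZmEMyph1qphmaszcqalUR5qXVa3rckUAA6ad/8ma3cmIiCnLmIeZh2VIms7KqZhEZ1YwAAEAFBAAICjf7Ku6zKmJmLypmXmZqFhzF7qXd2IUAEYgAAAlgQAAAo3tuq3cyqa4vcqXaKqqmacwRndVZTVQBGYgAgRhAAAAOu3M3uuryq3cupi8zKqYqoU0ZmVlVJYDV1ITAUMQAxITvbve7Ymrjey6rO/tuoiZmXd2VFREijJVMgATh2EFABFIhmrtlgAEqXhlWbqWd5mqqpcyIjRXIDYQAAFolwUAACMiIotjEAAFMhAANDNXmqm7unUgAiIQBUAAAjNFAQAAAxIQBnVTAAFmdkEURFiaqbzMu4EAAoYiQBMQARERAAABIQAAnchCADiphSNXeaqqiJqamFAAXNplZ2EAAChgAAAhEAAJ24mFMmiYZWiIqqqGNDaZqFAWzLmnilEBXdsQASIiEACJit7YV4mZeJiZmYhRAld6kyarycl6qIid3bAAIiM1ITdWq++niruHiHVWiXIRNnmWN7y5u5mneZzMyAAkREZkNkSBDfubzLiHZBNmZlR4iHY2vZm7qahFdlaKlmeGM1RENocA7sqqqYdmIGeaiJiahUesqJmIiEESVleqiJlTRmQniUBJl1VFeHZSFpupi7u3aYnKhlZ4UAirqJqYiXVndkaJcTUzNDNXh6pleqd73LqZc3xmVmimXLu6m6mJl3dkaHlzOXZlREV4ve65h1e7m5WCO4h2aLusqqmbqZmoeGNWiXVIh2UyNXibvMmHUEmaZYUM26dnmrq7qZuZqqmYZXeIdWiYh1RomYhUaaYgAJuYiBf9uFVWerqqm6mquqh2Vod0Samqqaqpd3ibpwAAHcqaQO7Ldndqu6upmJvMqHhWd2Q3u7u7qZdomJu7YAAbyapgjbqHmqzcuoZ1NH24h5qIZTSLu6l1Roq4jM3iAAroqoA8qGR5q7uXZnYgBcmHm6l1Q1mph2Znm8t73ukABPidwA39czWJdkV4qWMQeVVHqZZERYh3iJqqzbnduzEA3E/4AP/WMkJURni6hjJHRERnh1REaHiXeJms6s7dUQBea/9QL/tyIDaKucqYYll2VVZmVEVYmIh2ZlW9nv7FAAbH7/UE/5UVSs3cuoZkWsypZndDRVeYeZh2Yyy6/u6mIHQ9/yCOhkupve2rgwFK7cy5mUJEVYmImqqpM9qtzdylIADPwEyiO7qGrc7ZIAnLh5qacCREWId4mayiTKljMkEAAB31O8IKmEFK3//kB7qFNWijBCEkZlZmadszi7cAADdABeo61gZVIAOc3v5Fq7mYVqkSRVNnZWZSW8lV39dWirgAvVjIAAEQACVWjbat3MzJm2JouXqnVpcQSbhN/bpli5JLmLgTRnMAAAABg1velauZhVWqirl2i4MAB5Xuy3QyRANpunvO/oAAAABTABhSA1Z1RJlpu6maqoQAh37bl3YhESe7qqq+7FAAADggAFURNoUSrEjbmqiJqVAJWdynerh2Z6uZZBKe23MACLqDV2RXZAAux8yKqYiqggKmzshnu4Z3q6l5gQfN20AAarmqhmZWMAO6zYmrmKqoEBau64iLlVebqrvcUFm8pjAAV6qYiru2AASsqby5qqqBAFzdqZmnVoqpzM7DFIq6hQAUeYiKze1wAGyprNuruqcQKc3aqZhmiZ"/>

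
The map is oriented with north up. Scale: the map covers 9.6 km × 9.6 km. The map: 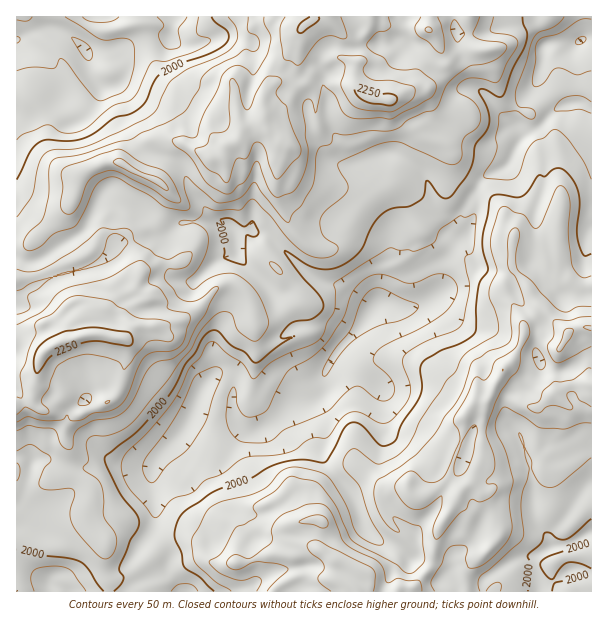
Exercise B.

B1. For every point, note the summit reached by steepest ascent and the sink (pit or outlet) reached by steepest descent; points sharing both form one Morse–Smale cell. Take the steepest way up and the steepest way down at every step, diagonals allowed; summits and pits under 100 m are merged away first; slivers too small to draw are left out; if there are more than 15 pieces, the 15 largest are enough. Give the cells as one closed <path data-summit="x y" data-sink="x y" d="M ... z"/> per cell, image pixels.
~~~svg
<path data-summit="339 581" data-sink="377 305" d="M480 186l-4 2-13 27 3 19-12 11-16 24 1 22-11 10-18 7-12 0-20-4-44 52-10 21 0 13-6 6-24 6-19 19-17 9-10 0-6-3-9-11-18 0-22-6-9 19-24 26-8 12 4 64 13 18 1 11-4 12 14 20 231 0 1-4 16-18 5-9 1-18 8-21 16-28 12-11 10-18 2-9-1-22 3-29 10-19 3-2 18 16 16 8 8 0 12-12 4 0 11 8 6 2 20-17 0-102-14 2-12-7-6 0-10-12-6-16-5-6-24-7-1-8-9-11-1-12-11-13z"/><path data-summit="54 345" data-sink="377 305" d="M111 188l-8 6-17 33-8 8-19 11-18 13-14 3-11-4 0 279 25 5 21 0 16-13 9-3 19 19-2 27 5 10 1 10 69 0-1-5-12-15 4-12-1-11-13-18 0-30-4-13 0-21 4-6 28-32 10-20 21 7 18 0 9 11 6 3 10 0 17-9 19-19 24-6 6-6 0-13 10-21 42-50-34-20-16-3-15-7-42-41-6-3-9 0-5-3-10 3-5 4-6-10-15-4-22 0-20 2-24-12-22-18z"/><path data-summit="389 101" data-sink="377 305" d="M468 16l-154 0-1 4-11 8-6 0-15-9-6 0-15 6-8 11-6 29-12 15 2 30 6 19-2 9-4 4-9 3-5 11-12 2-28-16-32-2-22 26-11-4-9 0-13 4-9 4-7 7-5 20-4 9-37 35-9 5-7 0-1 11 11 5 14-3 18-13 19-11 8-8 17-33 8-6 14 6 22 18 24 12 20-2 22 0 15 4 6 10 2-2 13-5 5 3 9 0 6 3 42 41 15 7 16 3 33 20 4-4 3-32 9-12-1-3 2-4 2-11 10-11 13-9 9-2 9 5 12 12 6 3 5 2 8-6-3-19 15-30-16-10-11-23-8-8-17-8-9-10-4 0-5-6-10-16-6-5 23-13 6-17 5-5 20 0 9-9 20-7-6-9z"/><path data-summit="389 101" data-sink="84 50" d="M312 16l-138 0-4 19-2 2-13-1-21 8-26 7 9 4 9 14-5 12-8 5-11 0-5-3-6-9-5-23-21-19-14-6-7 0-18 11-8 1 0 3 3 3 21 11 10 8 9 17 1 12-3 5-27 19-16-2 0 131 8 1 9-5 37-35 4-9 4-17 8-10 22-8 9 0 11 4 22-26 32 2 28 16 12-2 4-10 14-8 2-9-6-19-2-30 12-15 2-20 6-15 6-5 15-6 6 0 15 9 6 0 11-8z"/><path data-summit="339 581" data-sink="591 531" d="M497 384l-13 21-3 29 1 22-2 9-10 18-12 11-16 28-8 21-1 18-5 9-16 18 0 3 179 1 1-202-20 16-6-2-11-8-4 0-12 12-8 0-16-8z"/><path data-summit="339 581" data-sink="581 41" d="M582 103l-13 0-15 7-17 18-15 9-16 29-21 10-7 9 5 2 21 23 1 12 9 11 0 7 25 8 5 6 3 10 9 14 4 4 6 0 12 7 14-4 0-177z"/><path data-summit="389 101" data-sink="581 41" d="M536 16l-66 0-1 23 6 9-20 7-9 9-20 0-5 5-6 17-23 13 6 5 10 16 5 6 4 0 14 13 12 5 8 8 11 22 15 10 12-10 17-8 8-14-16-6-16 0-6-2-12-12-2-6-5-16 0-11 3-6 7-5 12 2 13 11 8 13 16 12 2-18 17-22 9-29 2-13-10-20z"/><path data-summit="54 345" data-sink="581 41" d="M591 16l-55 1 0 7 10 20-2 13-6 23-20 28-3 19-36-37-12-2-7 5-3 6 3 23 4 10 12 12 6 2 16 0 15 5 11-17 13-6 21-20 11-5 13 0 8 5 2-1z"/><path data-summit="54 345" data-sink="84 50" d="M173 16l-156 0-1 97 16 3 27-19 3-5-1-12-9-17-10-8-21-11-3-3 0-3 8-1 18-11 7 0 14 6 21 19 4 18 7 14 5 3 11 0 8-5 5-12-8-13-10-5 17-3 30-12 13 1 4-8z"/><path data-summit="54 345" data-sink="50 585" d="M87 526l-9 3-16 13-21 0-15-4-9 0-1 53 92 1 1-10-5-10 2-27z"/>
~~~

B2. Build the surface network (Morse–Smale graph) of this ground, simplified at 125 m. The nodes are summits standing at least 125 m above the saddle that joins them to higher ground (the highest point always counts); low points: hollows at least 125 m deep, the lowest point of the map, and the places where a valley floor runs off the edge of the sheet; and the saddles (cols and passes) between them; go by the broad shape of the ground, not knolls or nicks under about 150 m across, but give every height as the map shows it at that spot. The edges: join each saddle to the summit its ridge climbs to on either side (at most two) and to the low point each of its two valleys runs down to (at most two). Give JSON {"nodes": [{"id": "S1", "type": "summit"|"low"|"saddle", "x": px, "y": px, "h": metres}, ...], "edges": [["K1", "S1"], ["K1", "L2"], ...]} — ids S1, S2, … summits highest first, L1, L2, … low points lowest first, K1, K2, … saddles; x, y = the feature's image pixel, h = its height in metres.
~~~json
{"nodes": [
{"id": "S1", "type": "summit", "x": 54, "y": 345, "h": 2299},
{"id": "S2", "type": "summit", "x": 389, "y": 101, "h": 2265},
{"id": "S3", "type": "summit", "x": 342, "y": 582, "h": 2231},
{"id": "L1", "type": "low", "x": 377, "y": 305, "h": 1811},
{"id": "L2", "type": "low", "x": 84, "y": 50, "h": 1841},
{"id": "L3", "type": "low", "x": 591, "y": 531, "h": 1971},
{"id": "K1", "type": "saddle", "x": 432, "y": 564, "h": 2122},
{"id": "K2", "type": "saddle", "x": 17, "y": 245, "h": 2081},
{"id": "K3", "type": "saddle", "x": 80, "y": 233, "h": 2076},
{"id": "K4", "type": "saddle", "x": 164, "y": 545, "h": 1988},
{"id": "K5", "type": "saddle", "x": 479, "y": 186, "h": 1961}],
"edges": [["K1", "S3"], ["K1", "L1"], ["K1", "L3"], ["K2", "S2"], ["K2", "L1"], ["K2", "L2"], ["K3", "S1"], ["K3", "S2"], ["K3", "L1"], ["K4", "S1"], ["K4", "S3"], ["K4", "L1"], ["K5", "S2"], ["K5", "S3"], ["K5", "L1"]]}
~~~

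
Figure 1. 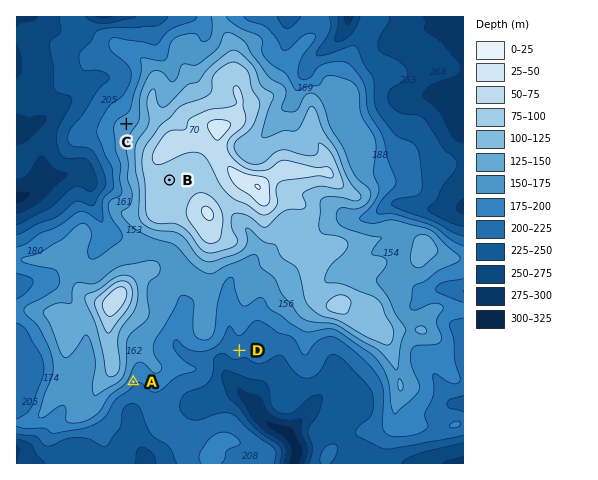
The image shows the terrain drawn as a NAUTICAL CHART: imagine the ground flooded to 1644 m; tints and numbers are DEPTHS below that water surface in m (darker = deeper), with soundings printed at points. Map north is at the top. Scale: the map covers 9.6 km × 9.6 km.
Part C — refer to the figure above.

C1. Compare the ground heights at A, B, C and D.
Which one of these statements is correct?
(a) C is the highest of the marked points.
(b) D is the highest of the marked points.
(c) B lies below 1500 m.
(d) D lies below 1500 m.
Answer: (d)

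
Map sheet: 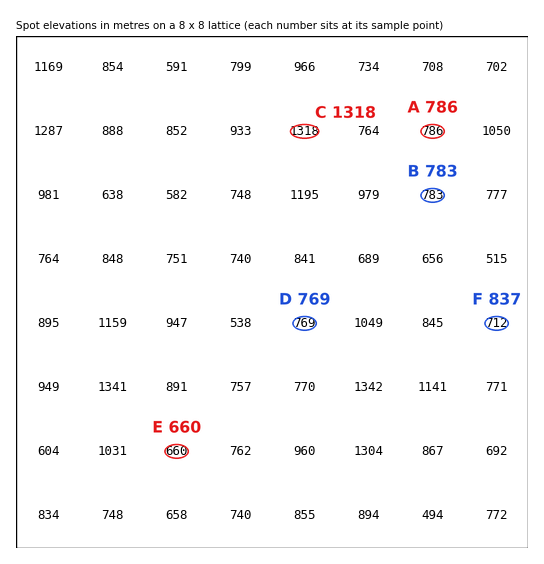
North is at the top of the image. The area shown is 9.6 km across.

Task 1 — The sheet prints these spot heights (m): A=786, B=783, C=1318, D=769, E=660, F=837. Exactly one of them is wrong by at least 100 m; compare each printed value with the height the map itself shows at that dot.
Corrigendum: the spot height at F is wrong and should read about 712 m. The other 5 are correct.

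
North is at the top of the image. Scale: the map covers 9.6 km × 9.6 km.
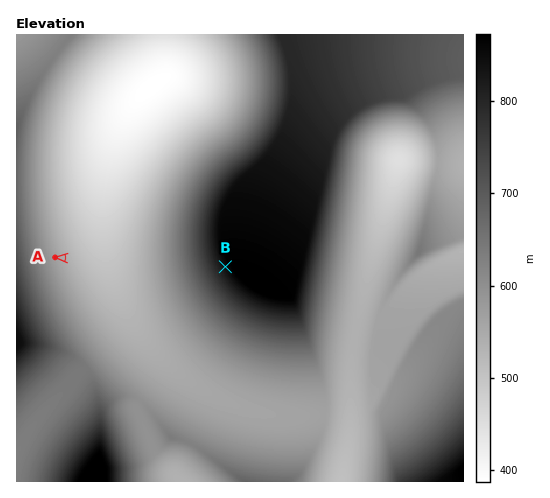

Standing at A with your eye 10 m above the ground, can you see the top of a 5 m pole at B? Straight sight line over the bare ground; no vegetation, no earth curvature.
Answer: yes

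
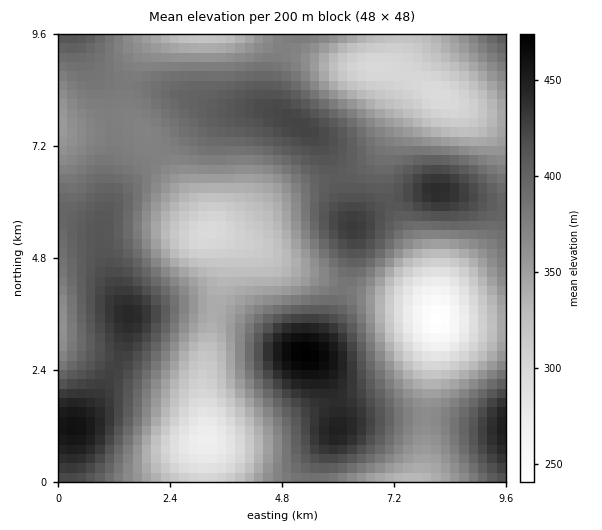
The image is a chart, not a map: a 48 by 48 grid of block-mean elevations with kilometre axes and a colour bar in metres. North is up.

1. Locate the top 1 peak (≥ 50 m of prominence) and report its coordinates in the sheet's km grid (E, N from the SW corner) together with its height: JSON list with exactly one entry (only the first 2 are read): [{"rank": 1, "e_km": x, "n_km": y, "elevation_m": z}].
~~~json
[{"rank": 1, "e_km": 5.29, "n_km": 2.74, "elevation_m": 475}]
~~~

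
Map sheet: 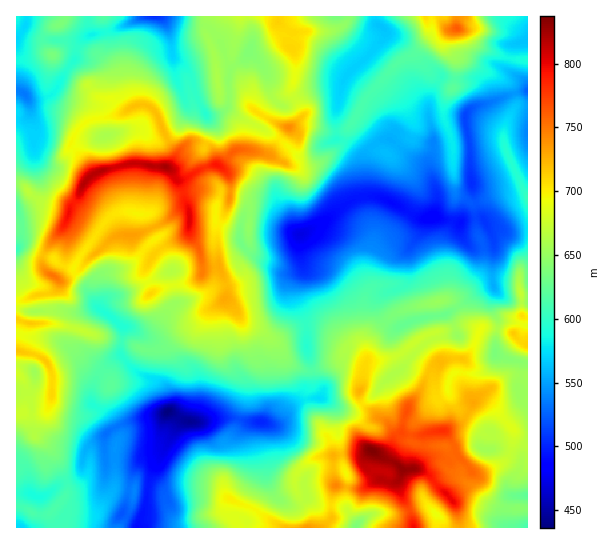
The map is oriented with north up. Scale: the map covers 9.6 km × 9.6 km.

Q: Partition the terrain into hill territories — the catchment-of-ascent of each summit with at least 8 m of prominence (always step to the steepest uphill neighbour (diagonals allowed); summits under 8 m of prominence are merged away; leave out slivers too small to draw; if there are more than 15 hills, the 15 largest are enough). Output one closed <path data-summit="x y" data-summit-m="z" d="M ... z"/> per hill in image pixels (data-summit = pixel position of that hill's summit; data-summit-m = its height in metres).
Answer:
<path data-summit="166 167" data-summit-m="824" d="M161 16l-19 0-29 15-28 6-8 9-1 11-21 34-9 6-18 2 1 15-4 5-9 2 0 126 10 0 15 8 13 4 11 8 8 1 11 14 13 25-20 10-5 16 0 14 15 17 12 7-7 19 0 15 16 12 6 11 20-8 27-4 6-4 15 8 15 3 33-6 15 4 33 3 21-23 20-3-7-12 0-17-5-19 0-25-11-27 0-12 7-15-4-37 24-11 24-20 17-6-4-40-11-13-12-5-12 5-16 12-11 0-27-23-44-24-10 6-11 0-9-14-9-30-16-16-3-22z"/><path data-summit="373 451" data-summit-m="837" d="M493 287l-11 2-36 26-28 4-19 8-4 4 0 7 13 20-1 5-9 9-9 5-20 23-12 8-14 1-18-10-18 0-12 5-17 20-33-3-15-4-33 6-15-3-12-8-9 4-39 8-15 8-5 8-15 9-4 10-2 14-4 4-18 7-18 13-11-4-13 0-1 34 230 1 1-9 16-28 3-22 1 12 8 14 15 10 7 0 10-7-3-17 7-10 7-4 23 0 3 2 4 8-3 14 2 18 10 16 6-6 11-6 28 0 20-8 5 0-4-12 19-16 8-4 7 0 42 38 2 11 6 6 20 0 1-165-18-3-14-6 1-36-5-11 3-12z"/><path data-summit="457 29" data-summit-m="763" d="M527 16l-151 1 1 8 7 4 1 5-10 15-30 28-4 8-5 25 0 28 13 6 11 13 5 39 2-1-2-40 8-10 16-6 20 17 19 11 9 27-1 15-3 8 28 6 6-4 14-2-6-16-4-20 0-30-6-36 9-8 54-17-3-9-18-12 5-24 16-6z"/><path data-summit="359 391" data-summit-m="725" d="M374 196l-15 1-12 6-24 20-23 12 3 36-7 15 0 12 11 27 0 25 5 19 0 17 7 13 6 0 18 10 14-1 12-8 12-15 17-13 10-11-1-6-12-17 0-7 4-4-5 0-10-9-7-16 6-9 14-4 8-6 2-29 12-19 6-16-11-3-27-16z"/><path data-summit="278 22" data-summit-m="712" d="M375 16l-210 1 24 8 18 2 13 14 7 20 4 7 12-8 6-8 2 1 10 12 7 12 3 18 6 8 8 2 13-9 16-7 27-2 4-10 30-28 10-15-1-5-7-4z"/><path data-summit="438 302" data-summit-m="651" d="M438 217l-8 0-7 5-4 13-11 15-3 33-8 6-14 4-4 5-2 7 4 9 13 13 7 0 22-10 23-2 36-26 11-3 0-43-22 4-10-12-2-12z"/><path data-summit="527 198" data-summit-m="605" d="M527 91l-14 2-15 7-24 7-9 8 6 36 1 38 5 20 13 20 11 0 5 3 22-2z"/><path data-summit="17 351" data-summit-m="718" d="M18 333l-2 1 0 31 19 6 0 12-6 10 3 13 0 20-1 4-7 5 11-3 22 13 26 6 19-11 4-7 7-4 0-3-8-13-13-8 0-15 5-12 0-5-11-8-21-21-11-5-25-2z"/><path data-summit="289 127" data-summit-m="742" d="M249 52l-6 8-12 9-3 10 1 20-4 10 46 24 27 23 11 0 16-12 10-4 1-30 5-23-27 2-32 16-5-2-6-8-3-18-4-8z"/><path data-summit="190 219" data-summit-m="803" d="M202 191l-19 1-14 5-22 17 10 21-2 8 13 18 3 10 31 0 7 1 6 5-2-36 4-38-7-8z"/><path data-summit="101 171" data-summit-m="819" d="M106 136l-25 7-23 22-8 0-14-8 3 10 11 13 28 27 25 16 12-10 13-2-7-18-8-39z"/><path data-summit="218 81" data-summit-m="661" d="M165 16l-4 1 8 16 3 22 16 16 11 32 10 13 13-4 6-6 1-7-1-20 3-12-11-26-13-14-24-3z"/><path data-summit="514 334" data-summit-m="714" d="M501 229l-12 1 4 8 0 48 4 7 10 7 18 3 3-2 0-70-22 1z"/><path data-summit="53 55" data-summit-m="636" d="M23 29l-7 9 0 52 17 10 13-3 9-6 10-20 8-9 4-16 4-5-34-1-14-4z"/><path data-summit="446 493" data-summit-m="800" d="M457 473l-7 0-8 4-19 16 2 9 14 16-3 9 70 1-5-6-2-11z"/>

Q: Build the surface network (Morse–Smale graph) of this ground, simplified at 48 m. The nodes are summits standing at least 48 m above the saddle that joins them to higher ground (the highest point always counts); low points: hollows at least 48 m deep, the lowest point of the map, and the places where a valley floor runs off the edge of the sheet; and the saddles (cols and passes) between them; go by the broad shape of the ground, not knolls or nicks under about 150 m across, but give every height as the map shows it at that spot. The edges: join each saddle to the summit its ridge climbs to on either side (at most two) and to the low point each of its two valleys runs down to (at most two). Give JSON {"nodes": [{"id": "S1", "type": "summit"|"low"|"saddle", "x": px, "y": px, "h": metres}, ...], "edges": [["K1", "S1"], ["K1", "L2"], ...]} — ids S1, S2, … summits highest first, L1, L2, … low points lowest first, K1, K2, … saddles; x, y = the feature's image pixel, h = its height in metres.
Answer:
{"nodes": [
{"id": "S1", "type": "summit", "x": 371, "y": 451, "h": 837},
{"id": "S2", "type": "summit", "x": 165, "y": 167, "h": 824},
{"id": "S3", "type": "summit", "x": 457, "y": 29, "h": 763},
{"id": "L1", "type": "low", "x": 167, "y": 411, "h": 436},
{"id": "L2", "type": "low", "x": 301, "y": 234, "h": 471},
{"id": "L3", "type": "low", "x": 154, "y": 17, "h": 503},
{"id": "L4", "type": "low", "x": 25, "y": 94, "h": 534},
{"id": "L5", "type": "low", "x": 527, "y": 527, "h": 609},
{"id": "L6", "type": "low", "x": 355, "y": 527, "h": 637},
{"id": "K1", "type": "saddle", "x": 410, "y": 510, "h": 769},
{"id": "K2", "type": "saddle", "x": 331, "y": 506, "h": 706},
{"id": "K3", "type": "saddle", "x": 78, "y": 129, "h": 693},
{"id": "K4", "type": "saddle", "x": 294, "y": 99, "h": 674},
{"id": "K5", "type": "saddle", "x": 527, "y": 439, "h": 665},
{"id": "K6", "type": "saddle", "x": 387, "y": 321, "h": 637},
{"id": "K7", "type": "saddle", "x": 313, "y": 370, "h": 617},
{"id": "K8", "type": "saddle", "x": 67, "y": 482, "h": 606},
{"id": "K9", "type": "saddle", "x": 337, "y": 131, "h": 601},
{"id": "K10", "type": "saddle", "x": 69, "y": 67, "h": 597},
{"id": "K11", "type": "saddle", "x": 375, "y": 147, "h": 558},
{"id": "K12", "type": "saddle", "x": 514, "y": 93, "h": 547}],
"edges": [["K1", "S1"], ["K1", "L1"], ["K1", "L6"], ["K2", "S1"], ["K2", "L1"], ["K2", "L6"], ["K3", "S2"], ["K3", "L1"], ["K3", "L4"], ["K4", "S2"], ["K4", "L2"], ["K4", "L3"], ["K5", "S1"], ["K5", "L1"], ["K5", "L5"], ["K6", "S1"], ["K6", "L1"], ["K6", "L2"], ["K7", "S1"], ["K7", "S2"], ["K7", "L1"], ["K7", "L2"], ["K8", "S1"], ["K8", "S2"], ["K8", "L1"], ["K9", "S2"], ["K9", "S3"], ["K9", "L2"], ["K10", "S2"], ["K10", "L3"], ["K10", "L4"], ["K11", "S1"], ["K11", "S3"], ["K11", "L2"], ["K12", "S1"], ["K12", "S3"], ["K12", "L2"]]}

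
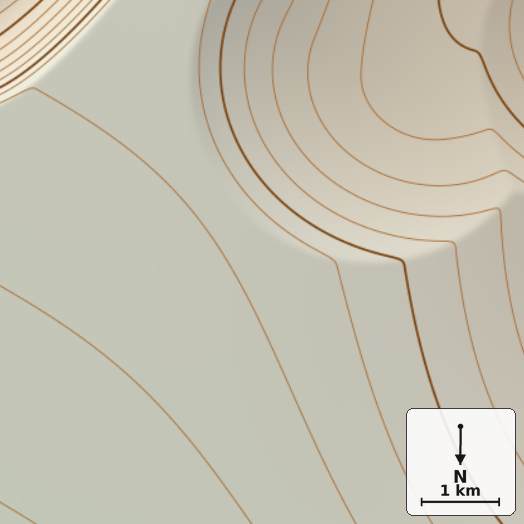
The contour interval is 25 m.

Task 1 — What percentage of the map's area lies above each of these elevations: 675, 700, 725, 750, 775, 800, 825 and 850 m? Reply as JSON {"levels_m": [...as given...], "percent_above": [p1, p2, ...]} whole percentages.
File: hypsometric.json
{"levels_m": [675, 700, 725, 750, 775, 800, 825, 850], "percent_above": [87, 61, 42, 35, 28, 20, 15, 9]}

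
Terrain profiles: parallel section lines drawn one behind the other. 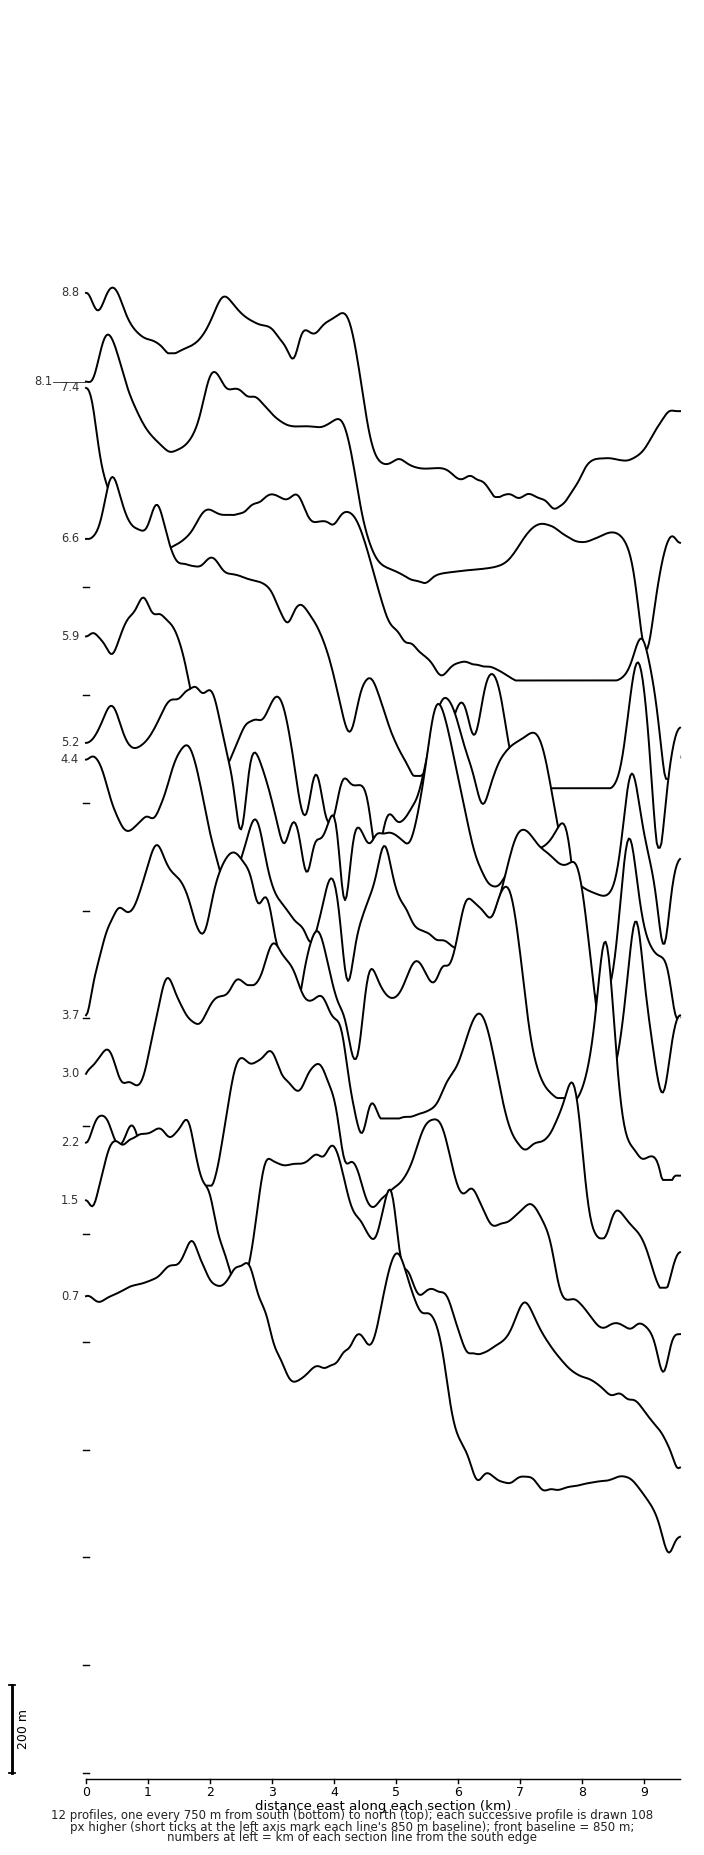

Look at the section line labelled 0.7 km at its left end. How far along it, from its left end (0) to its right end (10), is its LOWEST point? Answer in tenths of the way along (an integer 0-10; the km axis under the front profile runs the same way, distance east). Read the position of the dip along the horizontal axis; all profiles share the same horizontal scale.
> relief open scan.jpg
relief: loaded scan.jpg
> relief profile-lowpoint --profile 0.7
10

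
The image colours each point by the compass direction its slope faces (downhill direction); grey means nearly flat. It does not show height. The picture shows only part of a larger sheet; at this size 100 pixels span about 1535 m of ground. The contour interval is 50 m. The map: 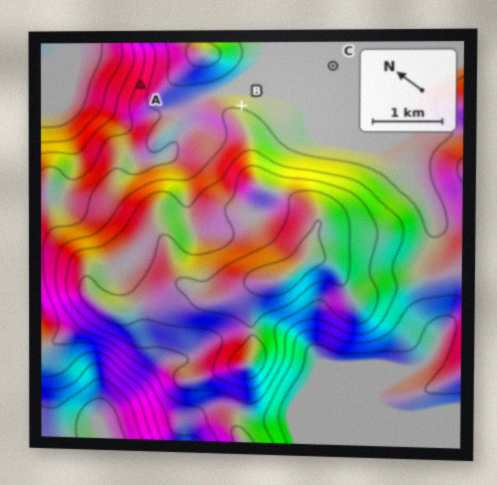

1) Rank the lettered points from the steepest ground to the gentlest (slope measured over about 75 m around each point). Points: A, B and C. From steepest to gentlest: A B C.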